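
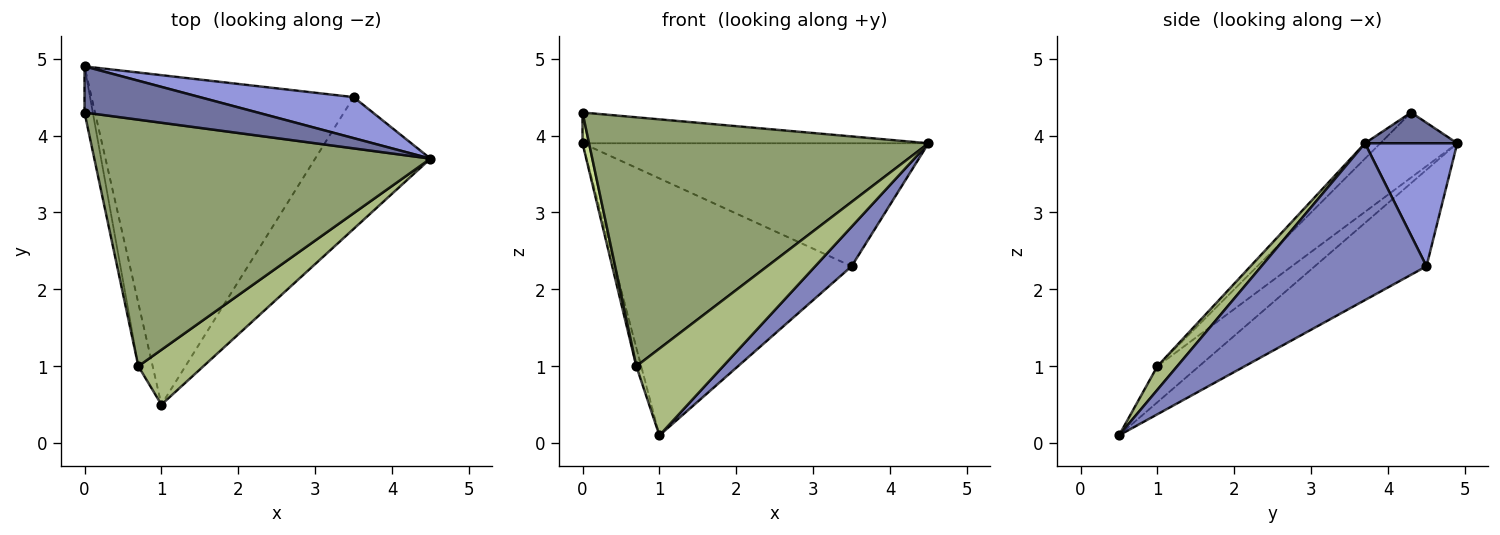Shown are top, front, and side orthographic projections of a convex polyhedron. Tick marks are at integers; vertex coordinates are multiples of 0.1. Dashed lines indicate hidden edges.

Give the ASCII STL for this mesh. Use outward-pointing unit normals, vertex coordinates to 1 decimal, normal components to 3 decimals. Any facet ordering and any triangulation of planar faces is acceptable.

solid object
 facet normal 0.146 0.549 0.823
  outer loop
   vertex 0.0 4.9 3.9
   vertex 0.0 4.3 4.3
   vertex 4.5 3.7 3.9
  endloop
 endfacet
 facet normal 0.793 -0.175 -0.583
  outer loop
   vertex 3.5 4.5 2.3
   vertex 4.5 3.7 3.9
   vertex 1.0 0.5 0.1
  endloop
 endfacet
 facet normal 0.245 0.920 0.307
  outer loop
   vertex 3.5 4.5 2.3
   vertex 0.0 4.9 3.9
   vertex 4.5 3.7 3.9
  endloop
 endfacet
 facet normal -0.279 0.591 -0.757
  outer loop
   vertex 3.5 4.5 2.3
   vertex 1.0 0.5 0.1
   vertex 0.0 4.9 3.9
  endloop
 endfacet
 facet normal -0.032 -0.710 0.703
  outer loop
   vertex 0.7 1.0 1.0
   vertex 4.5 3.7 3.9
   vertex 0.0 4.3 4.3
  endloop
 endfacet
 facet normal 0.190 -0.830 0.524
  outer loop
   vertex 0.7 1.0 1.0
   vertex 1.0 0.5 0.1
   vertex 4.5 3.7 3.9
  endloop
 endfacet
 facet normal -0.989 -0.084 -0.126
  outer loop
   vertex 0.7 1.0 1.0
   vertex 0.0 4.3 4.3
   vertex 0.0 4.9 3.9
  endloop
 endfacet
 facet normal -0.924 0.108 -0.368
  outer loop
   vertex 0.7 1.0 1.0
   vertex 0.0 4.9 3.9
   vertex 1.0 0.5 0.1
  endloop
 endfacet
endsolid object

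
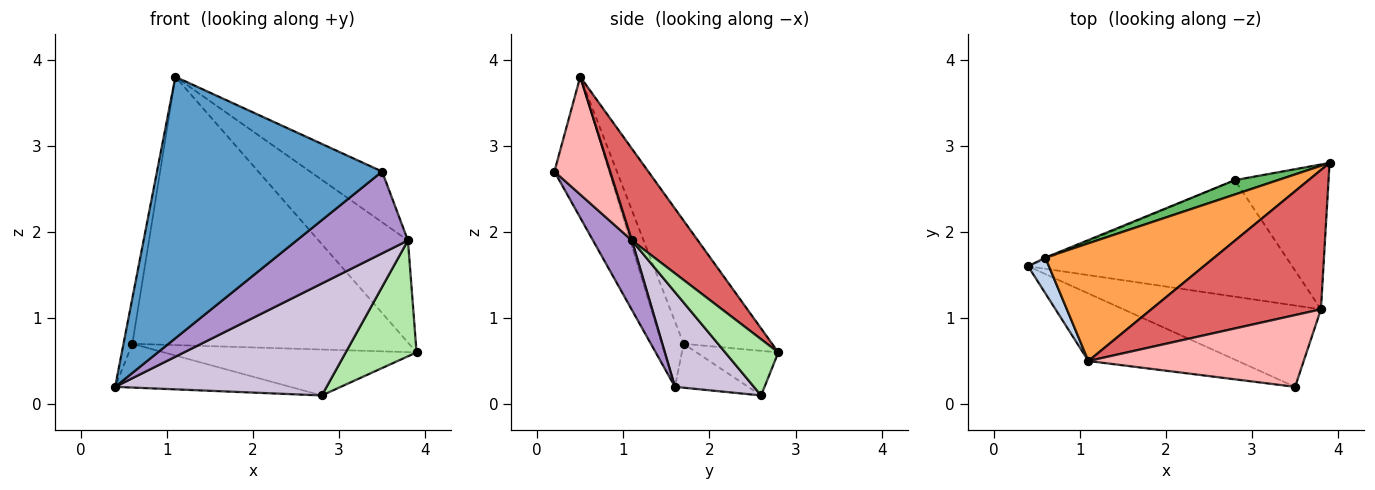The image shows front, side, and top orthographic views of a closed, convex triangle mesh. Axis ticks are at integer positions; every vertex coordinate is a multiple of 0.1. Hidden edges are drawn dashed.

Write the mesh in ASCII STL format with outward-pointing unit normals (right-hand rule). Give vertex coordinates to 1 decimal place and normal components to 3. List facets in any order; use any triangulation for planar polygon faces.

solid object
 facet normal -0.229 -0.942 -0.243
  outer loop
   vertex 1.1 0.5 3.8
   vertex 0.4 1.6 0.2
   vertex 3.5 0.2 2.7
  endloop
 endfacet
 facet normal -0.888 0.361 0.283
  outer loop
   vertex 0.6 1.7 0.7
   vertex 0.4 1.6 0.2
   vertex 1.1 0.5 3.8
  endloop
 endfacet
 facet normal -0.281 0.879 0.386
  outer loop
   vertex 0.6 1.7 0.7
   vertex 1.1 0.5 3.8
   vertex 3.9 2.8 0.6
  endloop
 endfacet
 facet normal -0.386 0.922 -0.030
  outer loop
   vertex 2.8 2.6 0.1
   vertex 0.4 1.6 0.2
   vertex 0.6 1.7 0.7
  endloop
 endfacet
 facet normal -0.295 0.912 0.285
  outer loop
   vertex 2.8 2.6 0.1
   vertex 0.6 1.7 0.7
   vertex 3.9 2.8 0.6
  endloop
 endfacet
 facet normal 0.424 -0.566 -0.707
  outer loop
   vertex 3.8 1.1 1.9
   vertex 2.8 2.6 0.1
   vertex 3.9 2.8 0.6
  endloop
 endfacet
 facet normal 0.400 0.542 0.739
  outer loop
   vertex 3.8 1.1 1.9
   vertex 3.9 2.8 0.6
   vertex 1.1 0.5 3.8
  endloop
 endfacet
 facet normal 0.408 0.527 0.746
  outer loop
   vertex 3.8 1.1 1.9
   vertex 1.1 0.5 3.8
   vertex 3.5 0.2 2.7
  endloop
 endfacet
 facet normal 0.241 -0.688 -0.684
  outer loop
   vertex 3.8 1.1 1.9
   vertex 3.5 0.2 2.7
   vertex 0.4 1.6 0.2
  endloop
 endfacet
 facet normal 0.250 -0.671 -0.698
  outer loop
   vertex 3.8 1.1 1.9
   vertex 0.4 1.6 0.2
   vertex 2.8 2.6 0.1
  endloop
 endfacet
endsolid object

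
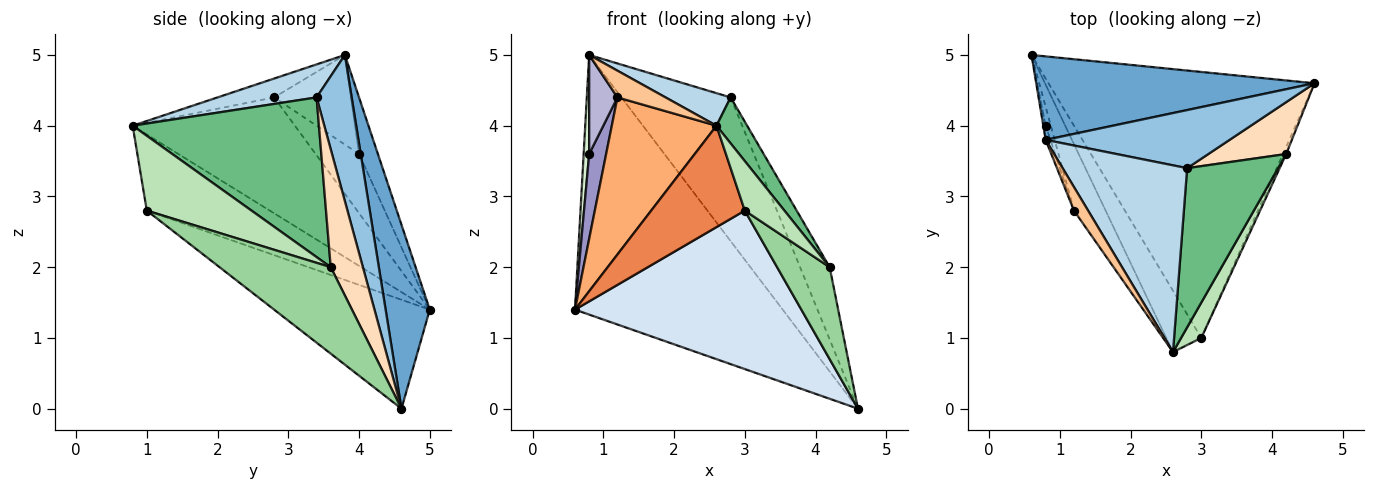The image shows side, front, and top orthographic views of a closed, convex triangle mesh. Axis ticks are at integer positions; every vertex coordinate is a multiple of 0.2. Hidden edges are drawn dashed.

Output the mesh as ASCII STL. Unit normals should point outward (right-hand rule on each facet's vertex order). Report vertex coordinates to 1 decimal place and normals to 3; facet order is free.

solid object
 facet normal 0.198 0.933 0.300
  outer loop
   vertex 0.8 3.8 5.0
   vertex 4.6 4.6 0.0
   vertex 0.6 5.0 1.4
  endloop
 endfacet
 facet normal 0.285 0.889 0.359
  outer loop
   vertex 2.8 3.4 4.4
   vertex 4.6 4.6 0.0
   vertex 0.8 3.8 5.0
  endloop
 endfacet
 facet normal 0.253 -0.166 0.953
  outer loop
   vertex 2.8 3.4 4.4
   vertex 0.8 3.8 5.0
   vertex 2.6 0.8 4.0
  endloop
 endfacet
 facet normal -0.332 -0.483 -0.810
  outer loop
   vertex 3.0 1.0 2.8
   vertex 0.6 5.0 1.4
   vertex 4.6 4.6 0.0
  endloop
 endfacet
 facet normal -0.747 -0.569 -0.344
  outer loop
   vertex 3.0 1.0 2.8
   vertex 2.6 0.8 4.0
   vertex 0.6 5.0 1.4
  endloop
 endfacet
 facet normal -0.819 -0.528 -0.224
  outer loop
   vertex 1.2 2.8 4.4
   vertex 0.6 5.0 1.4
   vertex 2.6 0.8 4.0
  endloop
 endfacet
 facet normal -0.662 -0.562 0.496
  outer loop
   vertex 1.2 2.8 4.4
   vertex 2.6 0.8 4.0
   vertex 0.8 3.8 5.0
  endloop
 endfacet
 facet normal 0.662 0.609 0.437
  outer loop
   vertex 4.2 3.6 2.0
   vertex 4.6 4.6 0.0
   vertex 2.8 3.4 4.4
  endloop
 endfacet
 facet normal 0.860 -0.142 0.490
  outer loop
   vertex 4.2 3.6 2.0
   vertex 2.8 3.4 4.4
   vertex 2.6 0.8 4.0
  endloop
 endfacet
 facet normal 0.904 -0.427 -0.033
  outer loop
   vertex 4.2 3.6 2.0
   vertex 3.0 1.0 2.8
   vertex 4.6 4.6 0.0
  endloop
 endfacet
 facet normal 0.907 -0.343 0.245
  outer loop
   vertex 4.2 3.6 2.0
   vertex 2.6 0.8 4.0
   vertex 3.0 1.0 2.8
  endloop
 endfacet
 facet normal -0.959 -0.280 -0.040
  outer loop
   vertex 0.8 4.0 3.6
   vertex 0.8 3.8 5.0
   vertex 0.6 5.0 1.4
  endloop
 endfacet
 facet normal -0.928 -0.363 -0.081
  outer loop
   vertex 0.8 4.0 3.6
   vertex 0.6 5.0 1.4
   vertex 1.2 2.8 4.4
  endloop
 endfacet
 facet normal -0.937 -0.345 -0.049
  outer loop
   vertex 0.8 4.0 3.6
   vertex 1.2 2.8 4.4
   vertex 0.8 3.8 5.0
  endloop
 endfacet
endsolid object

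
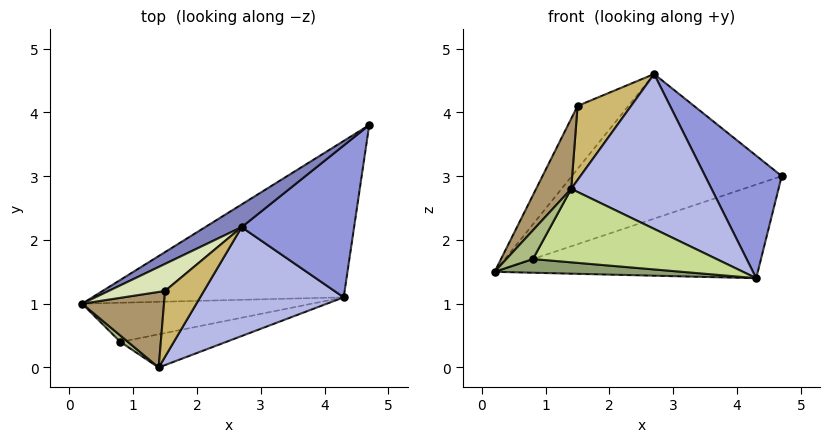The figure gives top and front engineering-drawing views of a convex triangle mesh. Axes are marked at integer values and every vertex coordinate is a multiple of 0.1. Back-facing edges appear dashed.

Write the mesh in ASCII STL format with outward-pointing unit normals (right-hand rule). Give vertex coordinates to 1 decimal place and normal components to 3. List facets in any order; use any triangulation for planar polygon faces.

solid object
 facet normal -0.033 0.513 -0.858
  outer loop
   vertex 4.3 1.1 1.4
   vertex 0.2 1.0 1.5
   vertex 4.7 3.8 3.0
  endloop
 endfacet
 facet normal -0.555 0.822 0.129
  outer loop
   vertex 2.7 2.2 4.6
   vertex 4.7 3.8 3.0
   vertex 0.2 1.0 1.5
  endloop
 endfacet
 facet normal 0.747 -0.417 0.517
  outer loop
   vertex 2.7 2.2 4.6
   vertex 4.3 1.1 1.4
   vertex 4.7 3.8 3.0
  endloop
 endfacet
 facet normal 0.507 -0.705 0.496
  outer loop
   vertex 1.4 0.0 2.8
   vertex 4.3 1.1 1.4
   vertex 2.7 2.2 4.6
  endloop
 endfacet
 facet normal -0.015 -0.330 -0.944
  outer loop
   vertex 0.8 0.4 1.7
   vertex 0.2 1.0 1.5
   vertex 4.3 1.1 1.4
  endloop
 endfacet
 facet normal -0.724 -0.674 0.150
  outer loop
   vertex 0.8 0.4 1.7
   vertex 1.4 0.0 2.8
   vertex 0.2 1.0 1.5
  endloop
 endfacet
 facet normal 0.145 -0.902 -0.407
  outer loop
   vertex 0.8 0.4 1.7
   vertex 4.3 1.1 1.4
   vertex 1.4 0.0 2.8
  endloop
 endfacet
 facet normal -0.681 0.673 0.289
  outer loop
   vertex 1.5 1.2 4.1
   vertex 2.7 2.2 4.6
   vertex 0.2 1.0 1.5
  endloop
 endfacet
 facet normal -0.806 -0.403 0.434
  outer loop
   vertex 1.5 1.2 4.1
   vertex 0.2 1.0 1.5
   vertex 1.4 0.0 2.8
  endloop
 endfacet
 facet normal 0.328 -0.707 0.627
  outer loop
   vertex 1.5 1.2 4.1
   vertex 1.4 0.0 2.8
   vertex 2.7 2.2 4.6
  endloop
 endfacet
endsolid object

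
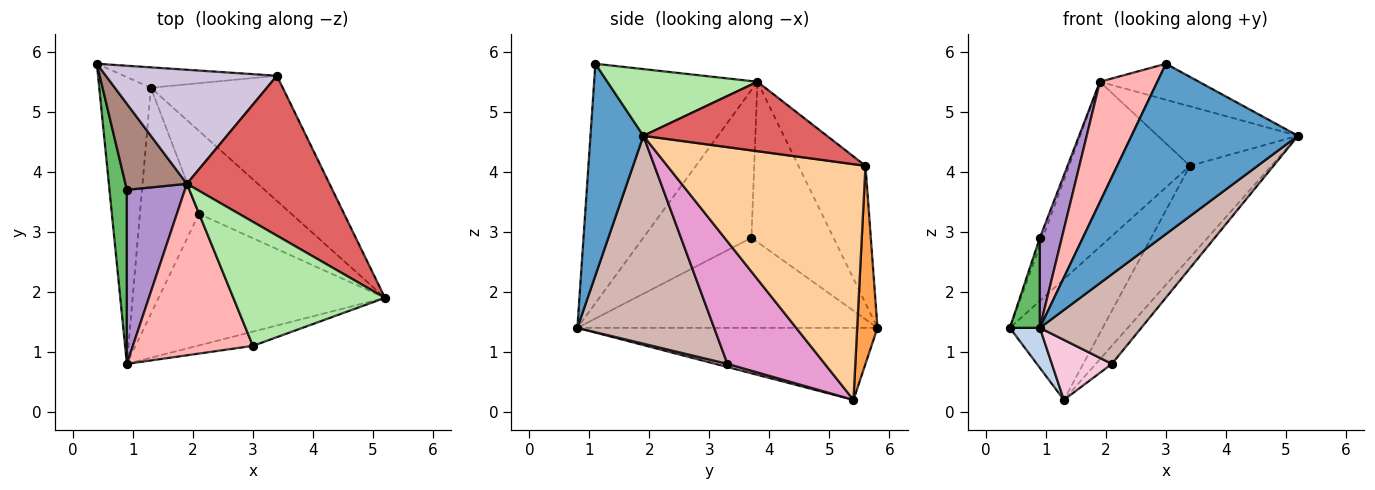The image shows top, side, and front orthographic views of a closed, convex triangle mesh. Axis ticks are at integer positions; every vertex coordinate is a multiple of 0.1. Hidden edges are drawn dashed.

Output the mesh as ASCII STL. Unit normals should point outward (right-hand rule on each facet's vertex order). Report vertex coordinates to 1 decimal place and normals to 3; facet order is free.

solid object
 facet normal 0.302 -0.950 -0.079
  outer loop
   vertex 3.0 1.1 5.8
   vertex 0.9 0.8 1.4
   vertex 5.2 1.9 4.6
  endloop
 endfacet
 facet normal -0.810 -0.081 -0.581
  outer loop
   vertex 1.3 5.4 0.2
   vertex 0.9 0.8 1.4
   vertex 0.4 5.8 1.4
  endloop
 endfacet
 facet normal 0.211 0.964 -0.163
  outer loop
   vertex 1.3 5.4 0.2
   vertex 0.4 5.8 1.4
   vertex 3.4 5.6 4.1
  endloop
 endfacet
 facet normal 0.821 0.338 -0.460
  outer loop
   vertex 1.3 5.4 0.2
   vertex 3.4 5.6 4.1
   vertex 5.2 1.9 4.6
  endloop
 endfacet
 facet normal -0.977 -0.098 0.189
  outer loop
   vertex 0.9 3.7 2.9
   vertex 0.4 5.8 1.4
   vertex 0.9 0.8 1.4
  endloop
 endfacet
 facet normal 0.389 0.257 0.885
  outer loop
   vertex 1.9 3.8 5.5
   vertex 3.0 1.1 5.8
   vertex 5.2 1.9 4.6
  endloop
 endfacet
 facet normal 0.415 0.317 0.853
  outer loop
   vertex 1.9 3.8 5.5
   vertex 5.2 1.9 4.6
   vertex 3.4 5.6 4.1
  endloop
 endfacet
 facet normal -0.853 -0.300 0.427
  outer loop
   vertex 1.9 3.8 5.5
   vertex 0.9 0.8 1.4
   vertex 3.0 1.1 5.8
  endloop
 endfacet
 facet normal -0.915 -0.186 0.359
  outer loop
   vertex 1.9 3.8 5.5
   vertex 0.9 3.7 2.9
   vertex 0.9 0.8 1.4
  endloop
 endfacet
 facet normal -0.415 0.748 0.517
  outer loop
   vertex 1.9 3.8 5.5
   vertex 3.4 5.6 4.1
   vertex 0.4 5.8 1.4
  endloop
 endfacet
 facet normal -0.933 0.033 0.358
  outer loop
   vertex 1.9 3.8 5.5
   vertex 0.4 5.8 1.4
   vertex 0.9 3.7 2.9
  endloop
 endfacet
 facet normal 0.605 -0.448 -0.658
  outer loop
   vertex 2.1 3.3 0.8
   vertex 5.2 1.9 4.6
   vertex 0.9 0.8 1.4
  endloop
 endfacet
 facet normal 0.791 0.131 -0.597
  outer loop
   vertex 2.1 3.3 0.8
   vertex 1.3 5.4 0.2
   vertex 5.2 1.9 4.6
  endloop
 endfacet
 facet normal 0.051 -0.256 -0.965
  outer loop
   vertex 2.1 3.3 0.8
   vertex 0.9 0.8 1.4
   vertex 1.3 5.4 0.2
  endloop
 endfacet
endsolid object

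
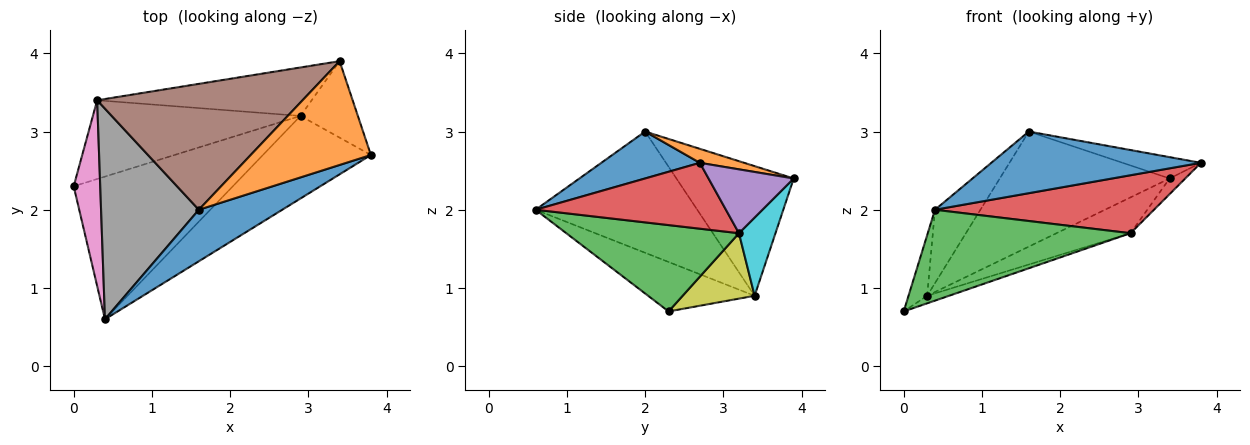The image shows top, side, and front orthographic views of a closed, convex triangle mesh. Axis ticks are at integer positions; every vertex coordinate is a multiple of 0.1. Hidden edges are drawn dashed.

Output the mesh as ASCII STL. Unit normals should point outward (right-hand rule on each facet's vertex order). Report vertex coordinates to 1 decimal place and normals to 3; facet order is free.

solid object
 facet normal 0.339 -0.722 0.603
  outer loop
   vertex 1.6 2.0 3.0
   vertex 0.4 0.6 2.0
   vertex 3.8 2.7 2.6
  endloop
 endfacet
 facet normal 0.113 0.200 0.973
  outer loop
   vertex 3.4 3.9 2.4
   vertex 1.6 2.0 3.0
   vertex 3.8 2.7 2.6
  endloop
 endfacet
 facet normal 0.416 -0.489 -0.767
  outer loop
   vertex 2.9 3.2 1.7
   vertex 0.4 0.6 2.0
   vertex 0.0 2.3 0.7
  endloop
 endfacet
 facet normal 0.447 -0.514 -0.732
  outer loop
   vertex 2.9 3.2 1.7
   vertex 3.8 2.7 2.6
   vertex 0.4 0.6 2.0
  endloop
 endfacet
 facet normal 0.737 0.135 -0.662
  outer loop
   vertex 2.9 3.2 1.7
   vertex 3.4 3.9 2.4
   vertex 3.8 2.7 2.6
  endloop
 endfacet
 facet normal -0.422 0.611 0.669
  outer loop
   vertex 0.3 3.4 0.9
   vertex 1.6 2.0 3.0
   vertex 3.4 3.9 2.4
  endloop
 endfacet
 facet normal -0.871 0.153 0.467
  outer loop
   vertex 0.3 3.4 0.9
   vertex 0.0 2.3 0.7
   vertex 0.4 0.6 2.0
  endloop
 endfacet
 facet normal -0.760 0.214 0.613
  outer loop
   vertex 0.3 3.4 0.9
   vertex 0.4 0.6 2.0
   vertex 1.6 2.0 3.0
  endloop
 endfacet
 facet normal 0.299 0.091 -0.950
  outer loop
   vertex 0.3 3.4 0.9
   vertex 2.9 3.2 1.7
   vertex 0.0 2.3 0.7
  endloop
 endfacet
 facet normal 0.281 0.571 -0.772
  outer loop
   vertex 0.3 3.4 0.9
   vertex 3.4 3.9 2.4
   vertex 2.9 3.2 1.7
  endloop
 endfacet
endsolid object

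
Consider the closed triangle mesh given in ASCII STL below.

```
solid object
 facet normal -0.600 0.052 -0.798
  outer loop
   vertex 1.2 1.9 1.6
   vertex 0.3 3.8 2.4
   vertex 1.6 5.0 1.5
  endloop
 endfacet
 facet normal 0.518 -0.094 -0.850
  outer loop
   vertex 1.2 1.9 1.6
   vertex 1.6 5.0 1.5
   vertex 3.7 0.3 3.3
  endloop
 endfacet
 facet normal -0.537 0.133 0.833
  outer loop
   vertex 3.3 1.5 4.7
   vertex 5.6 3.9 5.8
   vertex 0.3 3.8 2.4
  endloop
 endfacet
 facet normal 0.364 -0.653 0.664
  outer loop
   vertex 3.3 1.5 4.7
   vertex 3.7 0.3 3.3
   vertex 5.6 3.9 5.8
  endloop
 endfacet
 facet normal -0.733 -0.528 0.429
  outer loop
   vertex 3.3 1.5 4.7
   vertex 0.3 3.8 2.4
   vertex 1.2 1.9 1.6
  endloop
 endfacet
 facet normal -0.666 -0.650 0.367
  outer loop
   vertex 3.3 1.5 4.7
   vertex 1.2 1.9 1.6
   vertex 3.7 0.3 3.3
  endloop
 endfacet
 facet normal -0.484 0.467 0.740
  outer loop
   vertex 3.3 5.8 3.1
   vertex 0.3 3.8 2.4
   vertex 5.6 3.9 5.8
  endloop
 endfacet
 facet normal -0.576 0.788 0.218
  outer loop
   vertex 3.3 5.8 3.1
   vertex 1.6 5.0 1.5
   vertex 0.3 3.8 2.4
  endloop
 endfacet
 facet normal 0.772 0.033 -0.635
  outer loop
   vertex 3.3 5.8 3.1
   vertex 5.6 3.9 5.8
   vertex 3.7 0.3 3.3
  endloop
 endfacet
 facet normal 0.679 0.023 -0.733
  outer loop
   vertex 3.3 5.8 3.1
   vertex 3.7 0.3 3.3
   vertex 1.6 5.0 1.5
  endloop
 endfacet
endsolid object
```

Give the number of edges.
15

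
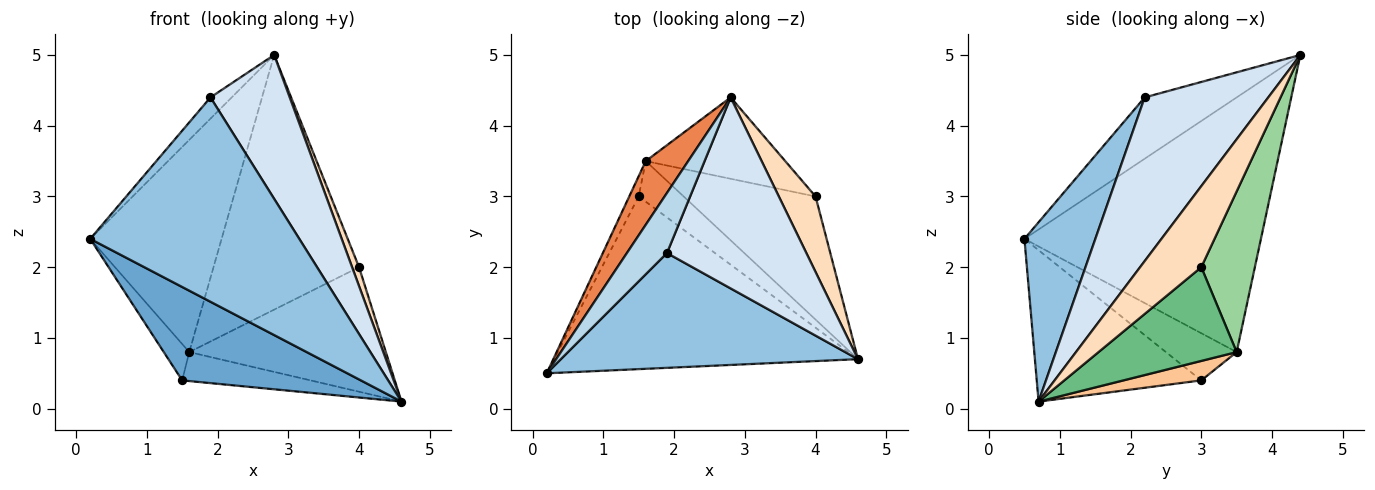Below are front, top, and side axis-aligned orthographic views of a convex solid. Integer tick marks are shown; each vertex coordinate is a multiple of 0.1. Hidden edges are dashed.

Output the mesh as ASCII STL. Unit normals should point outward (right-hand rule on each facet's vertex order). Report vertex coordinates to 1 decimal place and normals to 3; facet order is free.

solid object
 facet normal -0.401 -0.436 -0.806
  outer loop
   vertex 1.5 3.0 0.4
   vertex 4.6 0.7 0.1
   vertex 0.2 0.5 2.4
  endloop
 endfacet
 facet normal 0.284 -0.836 0.470
  outer loop
   vertex 1.9 2.2 4.4
   vertex 0.2 0.5 2.4
   vertex 4.6 0.7 0.1
  endloop
 endfacet
 facet normal -0.822 0.190 0.537
  outer loop
   vertex 1.9 2.2 4.4
   vertex 2.8 4.4 5.0
   vertex 0.2 0.5 2.4
  endloop
 endfacet
 facet normal 0.684 -0.439 0.583
  outer loop
   vertex 1.9 2.2 4.4
   vertex 4.6 0.7 0.1
   vertex 2.8 4.4 5.0
  endloop
 endfacet
 facet normal -0.865 0.481 0.144
  outer loop
   vertex 1.6 3.5 0.8
   vertex 0.2 0.5 2.4
   vertex 2.8 4.4 5.0
  endloop
 endfacet
 facet normal -0.925 0.333 -0.185
  outer loop
   vertex 1.6 3.5 0.8
   vertex 1.5 3.0 0.4
   vertex 0.2 0.5 2.4
  endloop
 endfacet
 facet normal 0.332 0.548 -0.768
  outer loop
   vertex 1.6 3.5 0.8
   vertex 4.6 0.7 0.1
   vertex 1.5 3.0 0.4
  endloop
 endfacet
 facet normal 0.906 -0.103 0.410
  outer loop
   vertex 4.0 3.0 2.0
   vertex 2.8 4.4 5.0
   vertex 4.6 0.7 0.1
  endloop
 endfacet
 facet normal 0.447 0.636 -0.629
  outer loop
   vertex 4.0 3.0 2.0
   vertex 4.6 0.7 0.1
   vertex 1.6 3.5 0.8
  endloop
 endfacet
 facet normal 0.331 0.899 -0.287
  outer loop
   vertex 4.0 3.0 2.0
   vertex 1.6 3.5 0.8
   vertex 2.8 4.4 5.0
  endloop
 endfacet
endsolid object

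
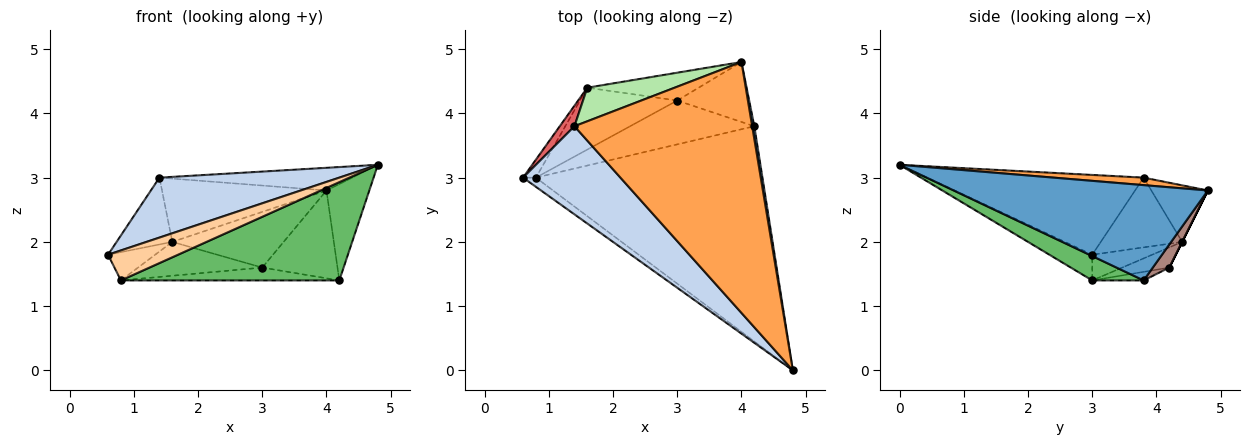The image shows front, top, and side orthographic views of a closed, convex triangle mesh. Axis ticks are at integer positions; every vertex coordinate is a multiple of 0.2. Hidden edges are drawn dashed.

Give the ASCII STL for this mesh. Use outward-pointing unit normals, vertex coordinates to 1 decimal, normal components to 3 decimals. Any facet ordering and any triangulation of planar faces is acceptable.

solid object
 facet normal 0.986 0.166 0.022
  outer loop
   vertex 4.2 3.8 1.4
   vertex 4.0 4.8 2.8
   vertex 4.8 0.0 3.2
  endloop
 endfacet
 facet normal -0.561 -0.466 0.684
  outer loop
   vertex 1.4 3.8 3.0
   vertex 0.6 3.0 1.8
   vertex 4.8 0.0 3.2
  endloop
 endfacet
 facet normal 0.042 0.090 0.995
  outer loop
   vertex 1.4 3.8 3.0
   vertex 4.8 0.0 3.2
   vertex 4.0 4.8 2.8
  endloop
 endfacet
 facet normal -0.505 -0.825 -0.253
  outer loop
   vertex 0.8 3.0 1.4
   vertex 4.8 0.0 3.2
   vertex 0.6 3.0 1.8
  endloop
 endfacet
 facet normal 0.097 -0.413 -0.905
  outer loop
   vertex 0.8 3.0 1.4
   vertex 4.2 3.8 1.4
   vertex 4.8 0.0 3.2
  endloop
 endfacet
 facet normal -0.290 0.845 0.449
  outer loop
   vertex 1.6 4.4 2.0
   vertex 1.4 3.8 3.0
   vertex 4.0 4.8 2.8
  endloop
 endfacet
 facet normal -0.813 0.556 0.171
  outer loop
   vertex 1.6 4.4 2.0
   vertex 0.6 3.0 1.8
   vertex 1.4 3.8 3.0
  endloop
 endfacet
 facet normal -0.732 0.575 -0.366
  outer loop
   vertex 1.6 4.4 2.0
   vertex 0.8 3.0 1.4
   vertex 0.6 3.0 1.8
  endloop
 endfacet
 facet normal -0.066 0.281 -0.958
  outer loop
   vertex 3.0 4.2 1.6
   vertex 4.2 3.8 1.4
   vertex 0.8 3.0 1.4
  endloop
 endfacet
 facet normal -0.179 0.472 -0.863
  outer loop
   vertex 3.0 4.2 1.6
   vertex 0.8 3.0 1.4
   vertex 1.6 4.4 2.0
  endloop
 endfacet
 facet normal 0.178 0.813 -0.555
  outer loop
   vertex 3.0 4.2 1.6
   vertex 4.0 4.8 2.8
   vertex 4.2 3.8 1.4
  endloop
 endfacet
 facet normal 0.000 0.894 -0.447
  outer loop
   vertex 3.0 4.2 1.6
   vertex 1.6 4.4 2.0
   vertex 4.0 4.8 2.8
  endloop
 endfacet
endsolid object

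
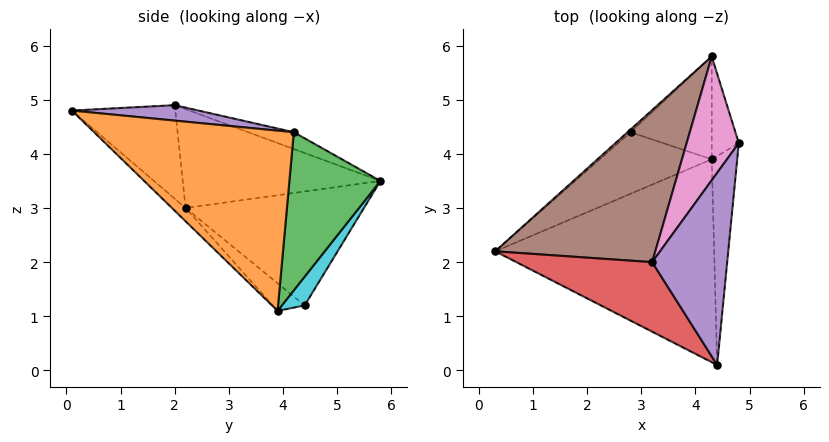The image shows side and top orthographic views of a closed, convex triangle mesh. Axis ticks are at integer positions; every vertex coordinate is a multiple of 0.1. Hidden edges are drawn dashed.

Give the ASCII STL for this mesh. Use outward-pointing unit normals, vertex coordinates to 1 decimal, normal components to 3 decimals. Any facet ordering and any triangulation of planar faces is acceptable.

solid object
 facet normal -0.043 -0.698 -0.715
  outer loop
   vertex 4.3 3.9 1.1
   vertex 4.4 0.1 4.8
   vertex 0.3 2.2 3.0
  endloop
 endfacet
 facet normal 0.984 -0.110 -0.139
  outer loop
   vertex 4.3 3.9 1.1
   vertex 4.8 4.2 4.4
   vertex 4.4 0.1 4.8
  endloop
 endfacet
 facet normal 0.964 0.208 -0.165
  outer loop
   vertex 4.3 5.8 3.5
   vertex 4.8 4.2 4.4
   vertex 4.3 3.9 1.1
  endloop
 endfacet
 facet normal -0.526 -0.373 0.764
  outer loop
   vertex 3.2 2.0 4.9
   vertex 0.3 2.2 3.0
   vertex 4.4 0.1 4.8
  endloop
 endfacet
 facet normal 0.201 0.076 0.977
  outer loop
   vertex 3.2 2.0 4.9
   vertex 4.4 0.1 4.8
   vertex 4.8 4.2 4.4
  endloop
 endfacet
 facet normal -0.476 0.422 0.771
  outer loop
   vertex 3.2 2.0 4.9
   vertex 4.3 5.8 3.5
   vertex 0.3 2.2 3.0
  endloop
 endfacet
 facet normal -0.281 0.402 0.871
  outer loop
   vertex 3.2 2.0 4.9
   vertex 4.8 4.2 4.4
   vertex 4.3 5.8 3.5
  endloop
 endfacet
 facet normal -0.212 -0.463 -0.860
  outer loop
   vertex 2.8 4.4 1.2
   vertex 4.3 3.9 1.1
   vertex 0.3 2.2 3.0
  endloop
 endfacet
 facet normal -0.668 0.744 -0.018
  outer loop
   vertex 2.8 4.4 1.2
   vertex 0.3 2.2 3.0
   vertex 4.3 5.8 3.5
  endloop
 endfacet
 facet normal 0.215 0.766 -0.606
  outer loop
   vertex 2.8 4.4 1.2
   vertex 4.3 5.8 3.5
   vertex 4.3 3.9 1.1
  endloop
 endfacet
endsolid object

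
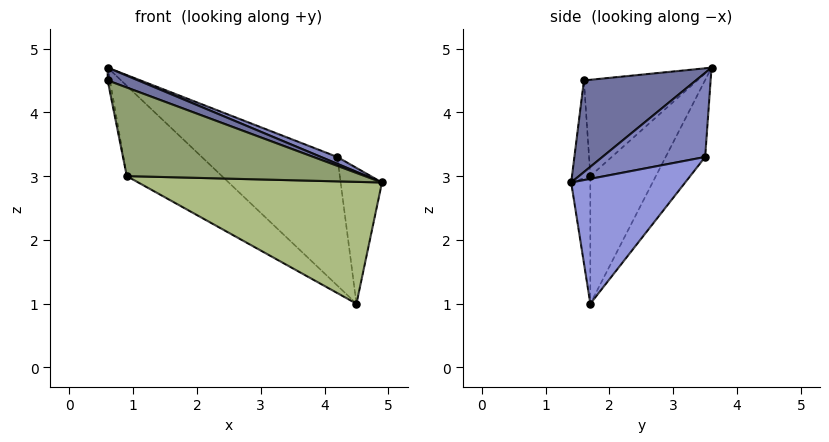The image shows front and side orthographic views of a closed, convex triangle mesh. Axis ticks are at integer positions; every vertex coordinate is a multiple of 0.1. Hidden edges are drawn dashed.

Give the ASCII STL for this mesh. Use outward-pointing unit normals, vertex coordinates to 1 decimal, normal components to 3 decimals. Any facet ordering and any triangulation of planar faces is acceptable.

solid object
 facet normal 0.343 -0.093 0.935
  outer loop
   vertex 0.6 3.6 4.7
   vertex 0.6 1.6 4.5
   vertex 4.9 1.4 2.9
  endloop
 endfacet
 facet normal 0.360 -0.057 0.931
  outer loop
   vertex 4.2 3.5 3.3
   vertex 0.6 3.6 4.7
   vertex 4.9 1.4 2.9
  endloop
 endfacet
 facet normal 0.931 0.337 -0.143
  outer loop
   vertex 4.2 3.5 3.3
   vertex 4.9 1.4 2.9
   vertex 4.5 1.7 1.0
  endloop
 endfacet
 facet normal -0.220 0.754 -0.619
  outer loop
   vertex 4.2 3.5 3.3
   vertex 4.5 1.7 1.0
   vertex 0.6 3.6 4.7
  endloop
 endfacet
 facet normal -0.077 -0.994 -0.082
  outer loop
   vertex 0.9 1.7 3.0
   vertex 4.9 1.4 2.9
   vertex 0.6 1.6 4.5
  endloop
 endfacet
 facet normal -0.078 -0.987 -0.140
  outer loop
   vertex 0.9 1.7 3.0
   vertex 4.5 1.7 1.0
   vertex 4.9 1.4 2.9
  endloop
 endfacet
 facet normal -0.981 0.019 -0.195
  outer loop
   vertex 0.9 1.7 3.0
   vertex 0.6 1.6 4.5
   vertex 0.6 3.6 4.7
  endloop
 endfacet
 facet normal -0.397 0.576 -0.714
  outer loop
   vertex 0.9 1.7 3.0
   vertex 0.6 3.6 4.7
   vertex 4.5 1.7 1.0
  endloop
 endfacet
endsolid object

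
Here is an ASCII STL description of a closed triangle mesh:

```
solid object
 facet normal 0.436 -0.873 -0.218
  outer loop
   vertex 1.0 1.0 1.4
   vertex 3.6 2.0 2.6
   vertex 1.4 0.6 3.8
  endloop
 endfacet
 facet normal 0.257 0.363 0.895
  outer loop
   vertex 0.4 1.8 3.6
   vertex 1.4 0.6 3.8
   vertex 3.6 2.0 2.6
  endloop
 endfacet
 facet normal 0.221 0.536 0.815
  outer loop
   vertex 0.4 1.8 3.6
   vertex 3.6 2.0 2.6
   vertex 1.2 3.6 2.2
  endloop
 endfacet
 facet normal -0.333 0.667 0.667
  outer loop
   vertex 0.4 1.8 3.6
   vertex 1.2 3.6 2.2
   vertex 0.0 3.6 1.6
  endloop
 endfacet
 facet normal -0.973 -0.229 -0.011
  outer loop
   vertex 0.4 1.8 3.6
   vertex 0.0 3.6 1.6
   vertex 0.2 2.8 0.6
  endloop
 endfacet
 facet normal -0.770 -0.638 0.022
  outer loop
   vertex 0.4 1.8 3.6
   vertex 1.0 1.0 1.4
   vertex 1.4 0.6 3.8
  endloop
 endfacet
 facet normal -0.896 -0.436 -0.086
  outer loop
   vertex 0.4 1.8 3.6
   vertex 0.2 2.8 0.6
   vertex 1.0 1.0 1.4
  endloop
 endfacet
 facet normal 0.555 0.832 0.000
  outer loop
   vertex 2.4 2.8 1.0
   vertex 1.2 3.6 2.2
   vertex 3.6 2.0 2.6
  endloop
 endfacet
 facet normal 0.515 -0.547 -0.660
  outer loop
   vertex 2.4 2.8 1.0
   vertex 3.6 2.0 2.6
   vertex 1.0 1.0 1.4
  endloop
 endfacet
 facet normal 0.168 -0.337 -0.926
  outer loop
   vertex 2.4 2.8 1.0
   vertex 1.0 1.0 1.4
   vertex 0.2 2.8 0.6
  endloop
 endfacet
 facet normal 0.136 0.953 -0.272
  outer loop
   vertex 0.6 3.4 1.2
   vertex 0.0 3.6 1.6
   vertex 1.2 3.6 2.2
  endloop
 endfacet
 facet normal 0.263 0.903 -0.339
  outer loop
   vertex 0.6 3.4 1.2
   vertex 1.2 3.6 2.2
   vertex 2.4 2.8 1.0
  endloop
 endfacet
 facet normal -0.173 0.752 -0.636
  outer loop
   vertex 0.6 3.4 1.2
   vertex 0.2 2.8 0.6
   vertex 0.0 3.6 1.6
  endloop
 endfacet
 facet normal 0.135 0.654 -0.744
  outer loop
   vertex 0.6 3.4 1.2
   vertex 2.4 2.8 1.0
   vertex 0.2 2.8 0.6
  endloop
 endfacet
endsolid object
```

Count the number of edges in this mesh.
21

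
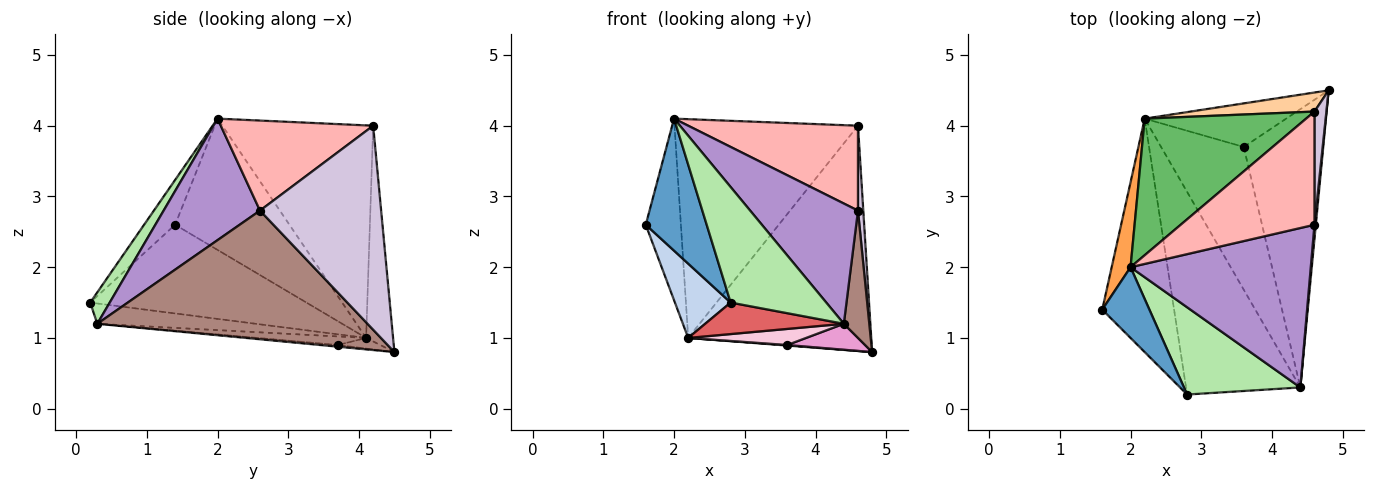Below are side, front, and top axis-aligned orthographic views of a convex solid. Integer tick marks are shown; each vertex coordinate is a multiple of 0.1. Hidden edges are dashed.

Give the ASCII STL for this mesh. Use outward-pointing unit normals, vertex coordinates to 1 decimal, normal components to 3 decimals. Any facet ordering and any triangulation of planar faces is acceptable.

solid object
 facet normal -0.409 -0.804 0.431
  outer loop
   vertex 2.0 2.0 4.1
   vertex 1.6 1.4 2.6
   vertex 2.8 0.2 1.5
  endloop
 endfacet
 facet normal -0.762 -0.196 -0.617
  outer loop
   vertex 2.2 4.1 1.0
   vertex 2.8 0.2 1.5
   vertex 1.6 1.4 2.6
  endloop
 endfacet
 facet normal -0.947 0.291 0.136
  outer loop
   vertex 2.2 4.1 1.0
   vertex 1.6 1.4 2.6
   vertex 2.0 2.0 4.1
  endloop
 endfacet
 facet normal -0.145 0.986 0.083
  outer loop
   vertex 2.2 4.1 1.0
   vertex 4.6 4.2 4.0
   vertex 4.8 4.5 0.8
  endloop
 endfacet
 facet normal -0.572 0.696 0.434
  outer loop
   vertex 2.2 4.1 1.0
   vertex 2.0 2.0 4.1
   vertex 4.6 4.2 4.0
  endloop
 endfacet
 facet normal 0.161 -0.788 0.595
  outer loop
   vertex 4.4 0.3 1.2
   vertex 2.0 2.0 4.1
   vertex 2.8 0.2 1.5
  endloop
 endfacet
 facet normal -0.173 -0.151 -0.973
  outer loop
   vertex 4.4 0.3 1.2
   vertex 2.8 0.2 1.5
   vertex 2.2 4.1 1.0
  endloop
 endfacet
 facet normal 0.474 -0.528 0.704
  outer loop
   vertex 4.6 2.6 2.8
   vertex 4.6 4.2 4.0
   vertex 2.0 2.0 4.1
  endloop
 endfacet
 facet normal 0.474 -0.530 0.703
  outer loop
   vertex 4.6 2.6 2.8
   vertex 2.0 2.0 4.1
   vertex 4.4 0.3 1.2
  endloop
 endfacet
 facet normal 0.997 -0.044 0.058
  outer loop
   vertex 4.6 2.6 2.8
   vertex 4.8 4.5 0.8
   vertex 4.6 4.2 4.0
  endloop
 endfacet
 facet normal 0.996 -0.094 0.010
  outer loop
   vertex 4.6 2.6 2.8
   vertex 4.4 0.3 1.2
   vertex 4.8 4.5 0.8
  endloop
 endfacet
 facet normal -0.075 -0.012 -0.997
  outer loop
   vertex 3.6 3.7 0.9
   vertex 2.2 4.1 1.0
   vertex 4.8 4.5 0.8
  endloop
 endfacet
 facet normal -0.021 -0.093 -0.995
  outer loop
   vertex 3.6 3.7 0.9
   vertex 4.8 4.5 0.8
   vertex 4.4 0.3 1.2
  endloop
 endfacet
 facet normal -0.102 -0.111 -0.988
  outer loop
   vertex 3.6 3.7 0.9
   vertex 4.4 0.3 1.2
   vertex 2.2 4.1 1.0
  endloop
 endfacet
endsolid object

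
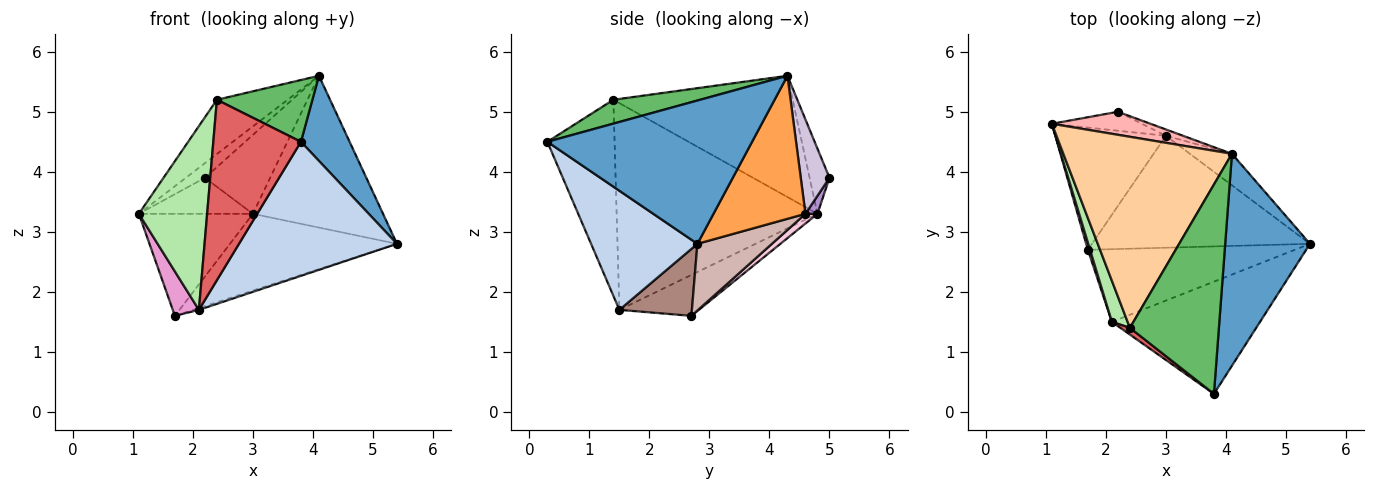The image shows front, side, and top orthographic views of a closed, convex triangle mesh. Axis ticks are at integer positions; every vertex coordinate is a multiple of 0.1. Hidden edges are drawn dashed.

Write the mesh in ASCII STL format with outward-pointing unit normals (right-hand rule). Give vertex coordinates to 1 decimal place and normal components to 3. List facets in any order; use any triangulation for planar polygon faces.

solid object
 facet normal 0.843 -0.200 0.499
  outer loop
   vertex 4.1 4.3 5.6
   vertex 3.8 0.3 4.5
   vertex 5.4 2.8 2.8
  endloop
 endfacet
 facet normal 0.459 -0.681 -0.570
  outer loop
   vertex 2.1 1.5 1.7
   vertex 5.4 2.8 2.8
   vertex 3.8 0.3 4.5
  endloop
 endfacet
 facet normal 0.569 0.805 -0.167
  outer loop
   vertex 3.0 4.6 3.3
   vertex 4.1 4.3 5.6
   vertex 5.4 2.8 2.8
  endloop
 endfacet
 facet normal -0.569 0.224 0.791
  outer loop
   vertex 2.4 1.4 5.2
   vertex 4.1 4.3 5.6
   vertex 1.1 4.8 3.3
  endloop
 endfacet
 facet normal 0.249 -0.274 0.929
  outer loop
   vertex 2.4 1.4 5.2
   vertex 3.8 0.3 4.5
   vertex 4.1 4.3 5.6
  endloop
 endfacet
 facet normal -0.944 -0.321 0.072
  outer loop
   vertex 2.4 1.4 5.2
   vertex 1.1 4.8 3.3
   vertex 2.1 1.5 1.7
  endloop
 endfacet
 facet normal -0.608 -0.793 0.029
  outer loop
   vertex 2.4 1.4 5.2
   vertex 2.1 1.5 1.7
   vertex 3.8 0.3 4.5
  endloop
 endfacet
 facet normal -0.487 0.468 0.737
  outer loop
   vertex 2.2 5.0 3.9
   vertex 1.1 4.8 3.3
   vertex 4.1 4.3 5.6
  endloop
 endfacet
 facet normal 0.093 0.881 -0.464
  outer loop
   vertex 2.2 5.0 3.9
   vertex 3.0 4.6 3.3
   vertex 1.1 4.8 3.3
  endloop
 endfacet
 facet normal 0.402 0.913 -0.073
  outer loop
   vertex 2.2 5.0 3.9
   vertex 4.1 4.3 5.6
   vertex 3.0 4.6 3.3
  endloop
 endfacet
 facet normal 0.308 0.023 -0.951
  outer loop
   vertex 1.7 2.7 1.6
   vertex 5.4 2.8 2.8
   vertex 2.1 1.5 1.7
  endloop
 endfacet
 facet normal 0.245 0.548 -0.800
  outer loop
   vertex 1.7 2.7 1.6
   vertex 3.0 4.6 3.3
   vertex 5.4 2.8 2.8
  endloop
 endfacet
 facet normal -0.949 -0.312 0.051
  outer loop
   vertex 1.7 2.7 1.6
   vertex 2.1 1.5 1.7
   vertex 1.1 4.8 3.3
  endloop
 endfacet
 facet normal 0.067 0.639 -0.766
  outer loop
   vertex 1.7 2.7 1.6
   vertex 1.1 4.8 3.3
   vertex 3.0 4.6 3.3
  endloop
 endfacet
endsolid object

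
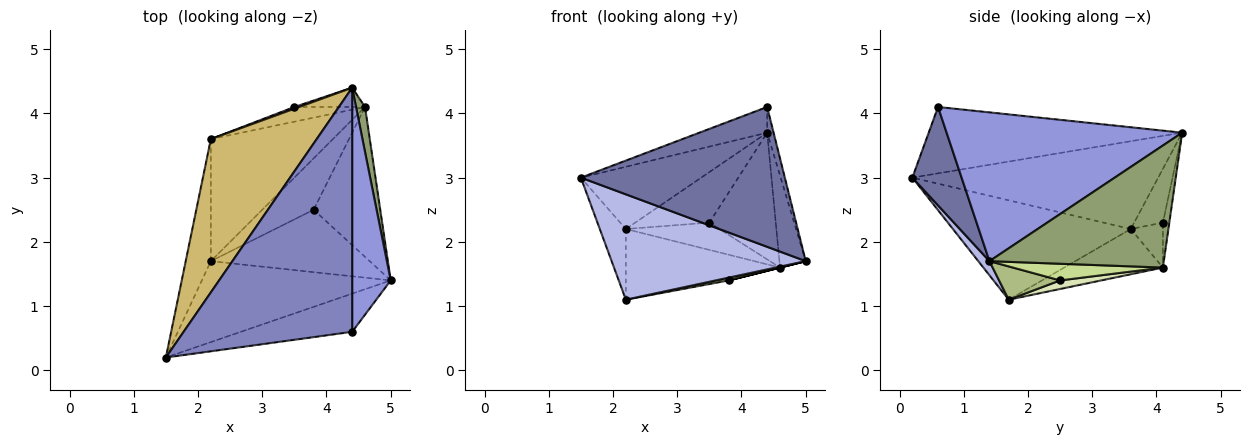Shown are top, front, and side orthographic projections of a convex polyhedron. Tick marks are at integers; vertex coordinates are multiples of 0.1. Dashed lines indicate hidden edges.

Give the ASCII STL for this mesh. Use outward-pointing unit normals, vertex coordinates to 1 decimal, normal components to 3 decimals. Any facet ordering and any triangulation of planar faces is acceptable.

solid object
 facet normal 0.227 -0.940 -0.256
  outer loop
   vertex 4.4 0.6 4.1
   vertex 1.5 0.2 3.0
   vertex 5.0 1.4 1.7
  endloop
 endfacet
 facet normal -0.365 0.097 0.926
  outer loop
   vertex 4.4 0.6 4.1
   vertex 4.4 4.4 3.7
   vertex 1.5 0.2 3.0
  endloop
 endfacet
 facet normal 0.968 0.026 0.251
  outer loop
   vertex 4.4 0.6 4.1
   vertex 5.0 1.4 1.7
   vertex 4.4 4.4 3.7
  endloop
 endfacet
 facet normal 0.046 -0.792 -0.609
  outer loop
   vertex 2.2 1.7 1.1
   vertex 5.0 1.4 1.7
   vertex 1.5 0.2 3.0
  endloop
 endfacet
 facet normal 0.986 0.149 0.073
  outer loop
   vertex 4.6 4.1 1.6
   vertex 4.4 4.4 3.7
   vertex 5.0 1.4 1.7
  endloop
 endfacet
 facet normal 0.205 -0.043 -0.978
  outer loop
   vertex 3.8 2.5 1.4
   vertex 5.0 1.4 1.7
   vertex 2.2 1.7 1.1
  endloop
 endfacet
 facet normal 0.243 0.000 -0.970
  outer loop
   vertex 3.8 2.5 1.4
   vertex 4.6 4.1 1.6
   vertex 5.0 1.4 1.7
  endloop
 endfacet
 facet normal 0.164 0.041 -0.986
  outer loop
   vertex 3.8 2.5 1.4
   vertex 2.2 1.7 1.1
   vertex 4.6 4.1 1.6
  endloop
 endfacet
 facet normal -0.305 0.477 -0.824
  outer loop
   vertex 2.2 3.6 2.2
   vertex 4.6 4.1 1.6
   vertex 2.2 1.7 1.1
  endloop
 endfacet
 facet normal -0.609 0.298 0.735
  outer loop
   vertex 2.2 3.6 2.2
   vertex 1.5 0.2 3.0
   vertex 4.4 4.4 3.7
  endloop
 endfacet
 facet normal -0.960 0.141 -0.243
  outer loop
   vertex 2.2 3.6 2.2
   vertex 2.2 1.7 1.1
   vertex 1.5 0.2 3.0
  endloop
 endfacet
 facet normal -0.095 0.984 -0.150
  outer loop
   vertex 3.5 4.1 2.3
   vertex 4.4 4.4 3.7
   vertex 4.6 4.1 1.6
  endloop
 endfacet
 facet normal -0.361 0.932 0.032
  outer loop
   vertex 3.5 4.1 2.3
   vertex 2.2 3.6 2.2
   vertex 4.4 4.4 3.7
  endloop
 endfacet
 facet normal -0.289 0.843 -0.454
  outer loop
   vertex 3.5 4.1 2.3
   vertex 4.6 4.1 1.6
   vertex 2.2 3.6 2.2
  endloop
 endfacet
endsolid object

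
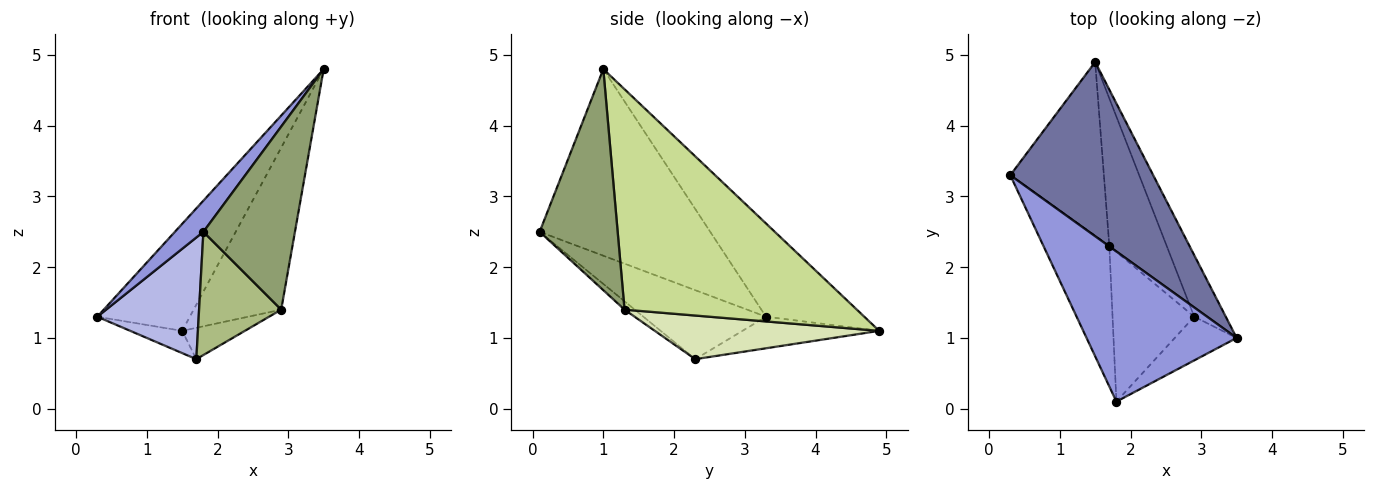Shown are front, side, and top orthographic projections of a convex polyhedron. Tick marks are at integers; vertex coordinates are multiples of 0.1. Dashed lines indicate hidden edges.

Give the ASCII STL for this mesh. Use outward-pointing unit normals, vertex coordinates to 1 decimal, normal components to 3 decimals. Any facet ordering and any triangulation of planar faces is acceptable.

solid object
 facet normal -0.486 0.457 0.745
  outer loop
   vertex 1.5 4.9 1.1
   vertex 0.3 3.3 1.3
   vertex 3.5 1.0 4.8
  endloop
 endfacet
 facet normal -0.317 0.120 -0.941
  outer loop
   vertex 1.7 2.3 0.7
   vertex 0.3 3.3 1.3
   vertex 1.5 4.9 1.1
  endloop
 endfacet
 facet normal -0.773 -0.129 0.622
  outer loop
   vertex 1.8 0.1 2.5
   vertex 3.5 1.0 4.8
   vertex 0.3 3.3 1.3
  endloop
 endfacet
 facet normal -0.621 -0.513 -0.593
  outer loop
   vertex 1.8 0.1 2.5
   vertex 0.3 3.3 1.3
   vertex 1.7 2.3 0.7
  endloop
 endfacet
 facet normal 0.638 -0.749 -0.179
  outer loop
   vertex 2.9 1.3 1.4
   vertex 3.5 1.0 4.8
   vertex 1.8 0.1 2.5
  endloop
 endfacet
 facet normal -0.079 -0.633 -0.770
  outer loop
   vertex 2.9 1.3 1.4
   vertex 1.8 0.1 2.5
   vertex 1.7 2.3 0.7
  endloop
 endfacet
 facet normal 0.927 0.350 -0.133
  outer loop
   vertex 2.9 1.3 1.4
   vertex 1.5 4.9 1.1
   vertex 3.5 1.0 4.8
  endloop
 endfacet
 facet normal 0.597 0.167 -0.785
  outer loop
   vertex 2.9 1.3 1.4
   vertex 1.7 2.3 0.7
   vertex 1.5 4.9 1.1
  endloop
 endfacet
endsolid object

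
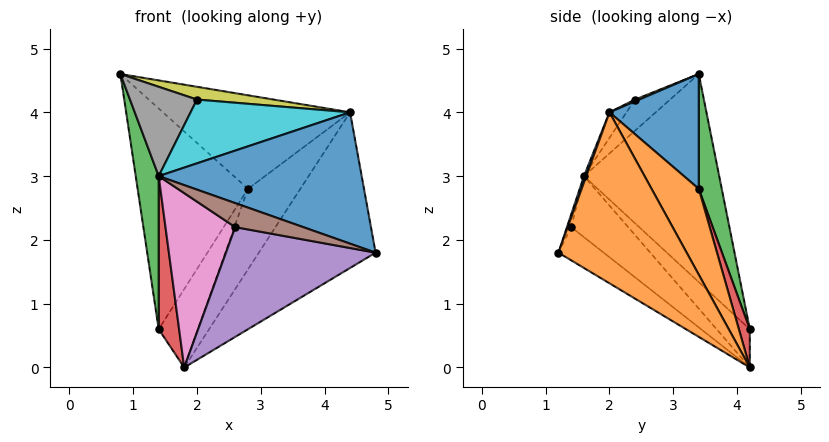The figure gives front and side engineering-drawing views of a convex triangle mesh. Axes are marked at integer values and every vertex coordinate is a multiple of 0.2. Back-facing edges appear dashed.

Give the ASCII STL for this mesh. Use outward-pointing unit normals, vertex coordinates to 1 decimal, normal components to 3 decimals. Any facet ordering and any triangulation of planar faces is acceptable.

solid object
 facet normal 0.011 -0.939 0.343
  outer loop
   vertex 4.4 2.0 4.0
   vertex 1.4 1.6 3.0
   vertex 4.8 1.2 1.8
  endloop
 endfacet
 facet normal 0.735 0.669 -0.110
  outer loop
   vertex 4.4 2.0 4.0
   vertex 4.8 1.2 1.8
   vertex 1.8 4.2 0.0
  endloop
 endfacet
 facet normal -0.970 -0.165 -0.178
  outer loop
   vertex 1.4 4.2 0.6
   vertex 1.4 1.6 3.0
   vertex 0.8 3.4 4.6
  endloop
 endfacet
 facet normal -0.741 -0.456 -0.494
  outer loop
   vertex 1.4 4.2 0.6
   vertex 1.8 4.2 0.0
   vertex 1.4 1.6 3.0
  endloop
 endfacet
 facet normal -0.193 -0.640 -0.744
  outer loop
   vertex 2.6 1.4 2.2
   vertex 1.8 4.2 0.0
   vertex 4.8 1.2 1.8
  endloop
 endfacet
 facet normal -0.062 -0.986 0.154
  outer loop
   vertex 2.6 1.4 2.2
   vertex 4.8 1.2 1.8
   vertex 1.4 1.6 3.0
  endloop
 endfacet
 facet normal -0.505 -0.618 -0.603
  outer loop
   vertex 2.6 1.4 2.2
   vertex 1.4 1.6 3.0
   vertex 1.8 4.2 0.0
  endloop
 endfacet
 facet normal -0.358 -0.684 0.635
  outer loop
   vertex 2.0 2.4 4.2
   vertex 0.8 3.4 4.6
   vertex 1.4 1.6 3.0
  endloop
 endfacet
 facet normal 0.020 -0.351 0.936
  outer loop
   vertex 2.0 2.4 4.2
   vertex 4.4 2.0 4.0
   vertex 0.8 3.4 4.6
  endloop
 endfacet
 facet normal -0.086 -0.809 0.582
  outer loop
   vertex 2.0 2.4 4.2
   vertex 1.4 1.6 3.0
   vertex 4.4 2.0 4.0
  endloop
 endfacet
 facet normal 0.389 0.814 0.432
  outer loop
   vertex 2.8 3.4 2.8
   vertex 0.8 3.4 4.6
   vertex 4.4 2.0 4.0
  endloop
 endfacet
 facet normal 0.670 0.742 -0.027
  outer loop
   vertex 2.8 3.4 2.8
   vertex 4.4 2.0 4.0
   vertex 1.8 4.2 0.0
  endloop
 endfacet
 facet normal 0.199 0.955 0.221
  outer loop
   vertex 2.8 3.4 2.8
   vertex 1.4 4.2 0.6
   vertex 0.8 3.4 4.6
  endloop
 endfacet
 facet normal 0.265 0.948 0.176
  outer loop
   vertex 2.8 3.4 2.8
   vertex 1.8 4.2 0.0
   vertex 1.4 4.2 0.6
  endloop
 endfacet
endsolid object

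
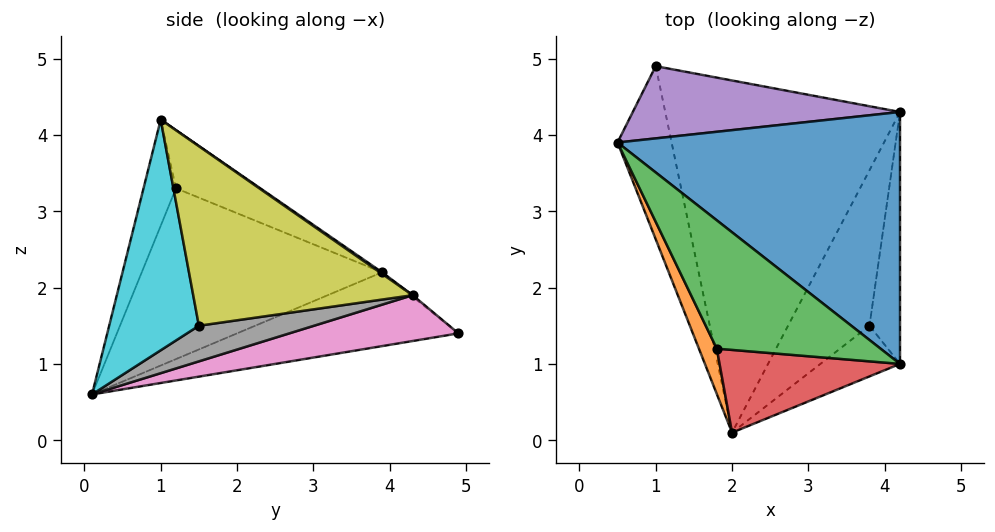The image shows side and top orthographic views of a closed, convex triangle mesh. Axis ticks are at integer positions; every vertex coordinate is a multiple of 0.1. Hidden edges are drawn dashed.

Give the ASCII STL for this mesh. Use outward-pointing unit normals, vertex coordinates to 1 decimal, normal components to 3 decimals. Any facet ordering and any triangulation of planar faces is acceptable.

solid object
 facet normal 0.005 0.572 0.820
  outer loop
   vertex 4.2 1.0 4.2
   vertex 4.2 4.3 1.9
   vertex 0.5 3.9 2.2
  endloop
 endfacet
 facet normal -0.912 -0.400 0.095
  outer loop
   vertex 1.8 1.2 3.3
   vertex 0.5 3.9 2.2
   vertex 2.0 0.1 0.6
  endloop
 endfacet
 facet normal -0.327 0.217 0.920
  outer loop
   vertex 1.8 1.2 3.3
   vertex 4.2 1.0 4.2
   vertex 0.5 3.9 2.2
  endloop
 endfacet
 facet normal -0.209 -0.911 0.356
  outer loop
   vertex 1.8 1.2 3.3
   vertex 2.0 0.1 0.6
   vertex 4.2 1.0 4.2
  endloop
 endfacet
 facet normal -0.004 0.626 0.780
  outer loop
   vertex 1.0 4.9 1.4
   vertex 0.5 3.9 2.2
   vertex 4.2 4.3 1.9
  endloop
 endfacet
 facet normal -0.805 -0.069 -0.590
  outer loop
   vertex 1.0 4.9 1.4
   vertex 2.0 0.1 0.6
   vertex 0.5 3.9 2.2
  endloop
 endfacet
 facet normal 0.188 0.199 -0.962
  outer loop
   vertex 1.0 4.9 1.4
   vertex 4.2 4.3 1.9
   vertex 2.0 0.1 0.6
  endloop
 endfacet
 facet normal 0.400 0.073 -0.914
  outer loop
   vertex 3.8 1.5 1.5
   vertex 2.0 0.1 0.6
   vertex 4.2 4.3 1.9
  endloop
 endfacet
 facet normal 0.979 -0.116 -0.167
  outer loop
   vertex 3.8 1.5 1.5
   vertex 4.2 4.3 1.9
   vertex 4.2 1.0 4.2
  endloop
 endfacet
 facet normal 0.667 -0.709 -0.230
  outer loop
   vertex 3.8 1.5 1.5
   vertex 4.2 1.0 4.2
   vertex 2.0 0.1 0.6
  endloop
 endfacet
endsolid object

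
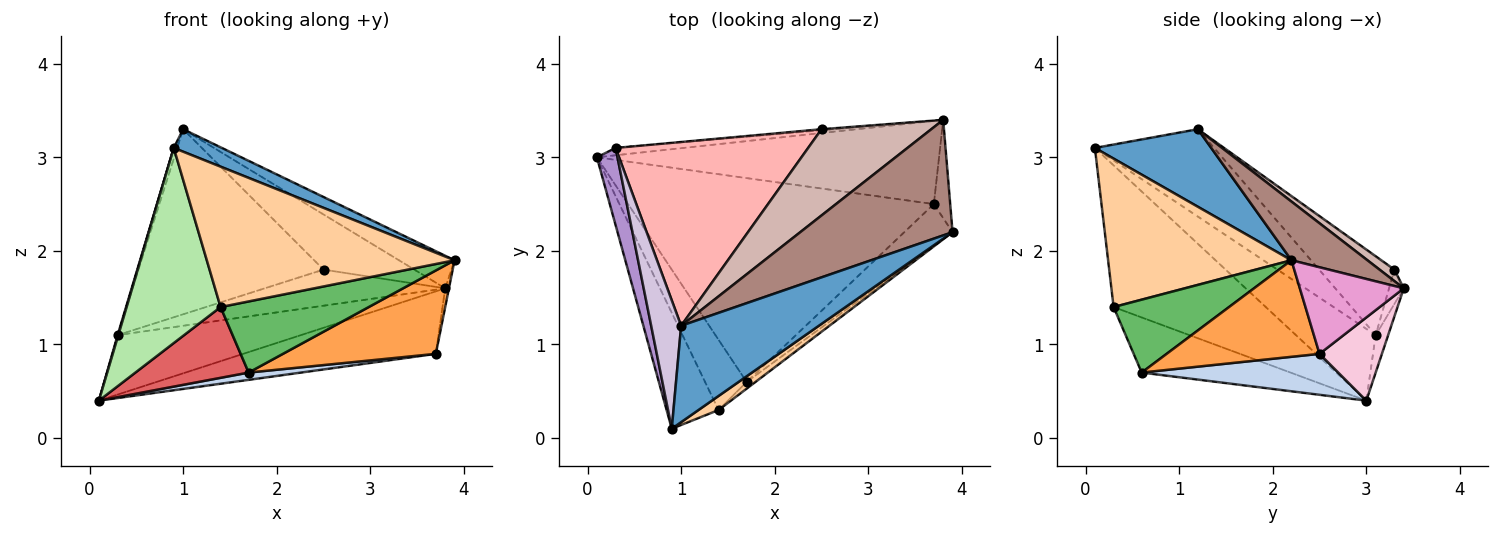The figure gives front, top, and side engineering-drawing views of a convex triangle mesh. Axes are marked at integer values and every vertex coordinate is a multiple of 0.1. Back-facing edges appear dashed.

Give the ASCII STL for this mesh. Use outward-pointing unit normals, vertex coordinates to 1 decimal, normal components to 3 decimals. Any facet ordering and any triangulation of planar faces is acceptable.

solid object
 facet normal 0.481 -0.199 0.854
  outer loop
   vertex 1.0 1.2 3.3
   vertex 0.9 0.1 3.1
   vertex 3.9 2.2 1.9
  endloop
 endfacet
 facet normal 0.133 -0.035 -0.991
  outer loop
   vertex 3.7 2.5 0.9
   vertex 1.7 0.6 0.7
   vertex 0.1 3.0 0.4
  endloop
 endfacet
 facet normal 0.667 -0.667 -0.333
  outer loop
   vertex 3.7 2.5 0.9
   vertex 3.9 2.2 1.9
   vertex 1.7 0.6 0.7
  endloop
 endfacet
 facet normal 0.593 -0.801 0.080
  outer loop
   vertex 1.4 0.3 1.4
   vertex 3.9 2.2 1.9
   vertex 0.9 0.1 3.1
  endloop
 endfacet
 facet normal 0.613 -0.787 -0.075
  outer loop
   vertex 1.4 0.3 1.4
   vertex 1.7 0.6 0.7
   vertex 3.9 2.2 1.9
  endloop
 endfacet
 facet normal -0.812 -0.501 -0.298
  outer loop
   vertex 1.4 0.3 1.4
   vertex 0.9 0.1 3.1
   vertex 0.1 3.0 0.4
  endloop
 endfacet
 facet normal -0.682 -0.519 -0.515
  outer loop
   vertex 1.4 0.3 1.4
   vertex 0.1 3.0 0.4
   vertex 1.7 0.6 0.7
  endloop
 endfacet
 facet normal -0.277 0.682 0.677
  outer loop
   vertex 0.3 3.1 1.1
   vertex 1.0 1.2 3.3
   vertex 2.5 3.3 1.8
  endloop
 endfacet
 facet normal -0.961 -0.008 0.276
  outer loop
   vertex 0.3 3.1 1.1
   vertex 0.1 3.0 0.4
   vertex 0.9 0.1 3.1
  endloop
 endfacet
 facet normal -0.946 0.027 0.324
  outer loop
   vertex 0.3 3.1 1.1
   vertex 0.9 0.1 3.1
   vertex 1.0 1.2 3.3
  endloop
 endfacet
 facet normal 0.348 0.255 0.902
  outer loop
   vertex 3.8 3.4 1.6
   vertex 1.0 1.2 3.3
   vertex 3.9 2.2 1.9
  endloop
 endfacet
 facet normal 0.088 0.537 0.839
  outer loop
   vertex 3.8 3.4 1.6
   vertex 2.5 3.3 1.8
   vertex 1.0 1.2 3.3
  endloop
 endfacet
 facet normal 0.982 0.035 -0.186
  outer loop
   vertex 3.8 3.4 1.6
   vertex 3.9 2.2 1.9
   vertex 3.7 2.5 0.9
  endloop
 endfacet
 facet normal 0.191 0.589 -0.785
  outer loop
   vertex 3.8 3.4 1.6
   vertex 3.7 2.5 0.9
   vertex 0.1 3.0 0.4
  endloop
 endfacet
 facet normal -0.067 0.990 -0.122
  outer loop
   vertex 3.8 3.4 1.6
   vertex 0.1 3.0 0.4
   vertex 0.3 3.1 1.1
  endloop
 endfacet
 facet normal -0.081 0.996 -0.030
  outer loop
   vertex 3.8 3.4 1.6
   vertex 0.3 3.1 1.1
   vertex 2.5 3.3 1.8
  endloop
 endfacet
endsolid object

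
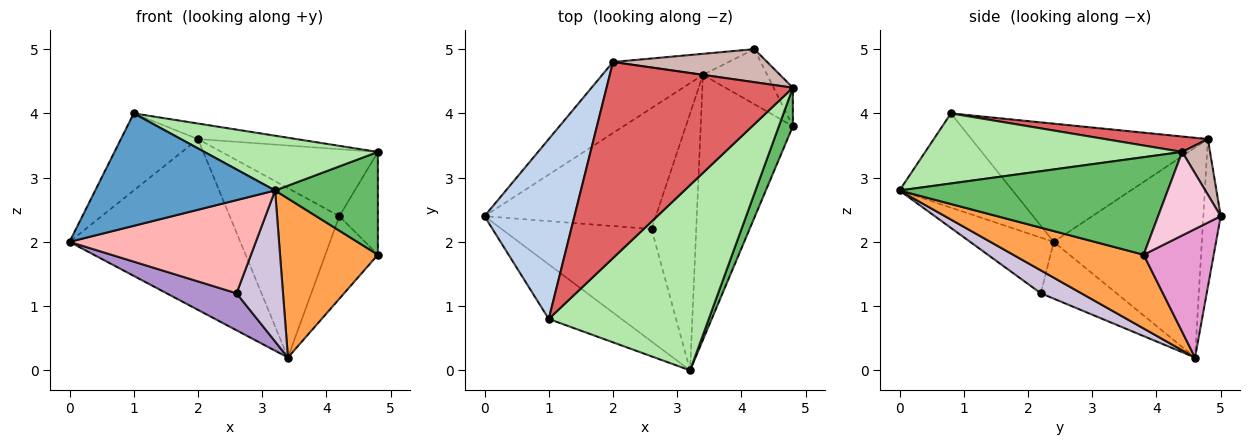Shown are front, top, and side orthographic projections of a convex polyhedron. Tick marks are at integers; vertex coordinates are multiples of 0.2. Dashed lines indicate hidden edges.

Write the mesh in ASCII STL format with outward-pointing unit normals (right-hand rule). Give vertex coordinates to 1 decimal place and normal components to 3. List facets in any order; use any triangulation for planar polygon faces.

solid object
 facet normal -0.492 -0.783 -0.380
  outer loop
   vertex 1.0 0.8 4.0
   vertex 0.0 2.4 2.0
   vertex 3.2 0.0 2.8
  endloop
 endfacet
 facet normal -0.770 0.251 0.586
  outer loop
   vertex 2.0 4.8 3.6
   vertex 0.0 2.4 2.0
   vertex 1.0 0.8 4.0
  endloop
 endfacet
 facet normal 0.566 -0.424 -0.707
  outer loop
   vertex 3.4 4.6 0.2
   vertex 4.8 3.8 1.8
   vertex 3.2 0.0 2.8
  endloop
 endfacet
 facet normal -0.625 0.721 -0.300
  outer loop
   vertex 3.4 4.6 0.2
   vertex 0.0 2.4 2.0
   vertex 2.0 4.8 3.6
  endloop
 endfacet
 facet normal 0.925 -0.355 0.133
  outer loop
   vertex 4.8 4.4 3.4
   vertex 3.2 0.0 2.8
   vertex 4.8 3.8 1.8
  endloop
 endfacet
 facet normal 0.387 -0.261 0.884
  outer loop
   vertex 4.8 4.4 3.4
   vertex 1.0 0.8 4.0
   vertex 3.2 0.0 2.8
  endloop
 endfacet
 facet normal 0.082 0.079 0.993
  outer loop
   vertex 4.8 4.4 3.4
   vertex 2.0 4.8 3.6
   vertex 1.0 0.8 4.0
  endloop
 endfacet
 facet normal -0.275 -0.613 -0.740
  outer loop
   vertex 2.6 2.2 1.2
   vertex 3.2 0.0 2.8
   vertex 0.0 2.4 2.0
  endloop
 endfacet
 facet normal -0.302 -0.279 -0.912
  outer loop
   vertex 2.6 2.2 1.2
   vertex 0.0 2.4 2.0
   vertex 3.4 4.6 0.2
  endloop
 endfacet
 facet normal 0.404 -0.463 -0.789
  outer loop
   vertex 2.6 2.2 1.2
   vertex 3.4 4.6 0.2
   vertex 3.2 0.0 2.8
  endloop
 endfacet
 facet normal -0.155 0.980 -0.122
  outer loop
   vertex 4.2 5.0 2.4
   vertex 3.4 4.6 0.2
   vertex 2.0 4.8 3.6
  endloop
 endfacet
 facet normal 0.158 0.886 0.437
  outer loop
   vertex 4.2 5.0 2.4
   vertex 2.0 4.8 3.6
   vertex 4.8 4.4 3.4
  endloop
 endfacet
 facet normal 0.743 0.557 -0.371
  outer loop
   vertex 4.2 5.0 2.4
   vertex 4.8 3.8 1.8
   vertex 3.4 4.6 0.2
  endloop
 endfacet
 facet normal 0.836 0.514 -0.193
  outer loop
   vertex 4.2 5.0 2.4
   vertex 4.8 4.4 3.4
   vertex 4.8 3.8 1.8
  endloop
 endfacet
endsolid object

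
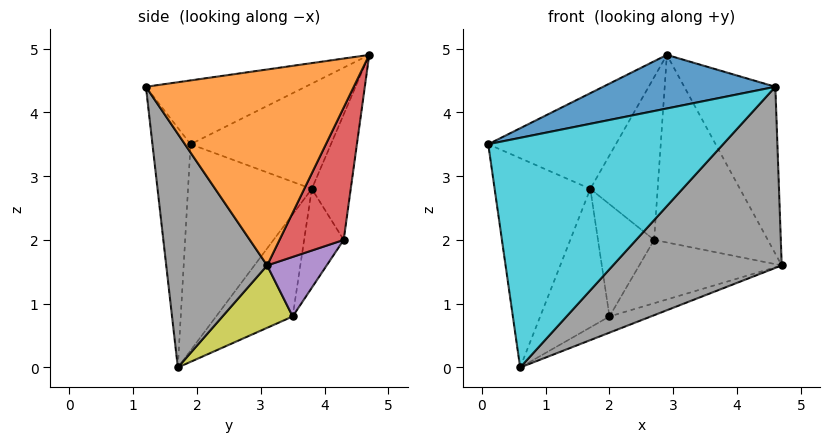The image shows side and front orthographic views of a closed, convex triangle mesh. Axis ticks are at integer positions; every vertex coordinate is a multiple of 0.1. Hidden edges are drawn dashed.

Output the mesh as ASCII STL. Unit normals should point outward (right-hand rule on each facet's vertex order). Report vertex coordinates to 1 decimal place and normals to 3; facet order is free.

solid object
 facet normal -0.227 -0.245 0.943
  outer loop
   vertex 4.6 1.2 4.4
   vertex 2.9 4.7 4.9
   vertex 0.1 1.9 3.5
  endloop
 endfacet
 facet normal 0.876 0.384 0.292
  outer loop
   vertex 4.6 1.2 4.4
   vertex 4.7 3.1 1.6
   vertex 2.9 4.7 4.9
  endloop
 endfacet
 facet normal -0.733 0.667 0.133
  outer loop
   vertex 1.7 3.8 2.8
   vertex 0.1 1.9 3.5
   vertex 2.9 4.7 4.9
  endloop
 endfacet
 facet normal 0.486 0.861 -0.152
  outer loop
   vertex 2.7 4.3 2.0
   vertex 2.9 4.7 4.9
   vertex 4.7 3.1 1.6
  endloop
 endfacet
 facet normal 0.295 0.706 -0.643
  outer loop
   vertex 2.7 4.3 2.0
   vertex 4.7 3.1 1.6
   vertex 2.0 3.5 0.8
  endloop
 endfacet
 facet normal -0.499 0.863 -0.085
  outer loop
   vertex 2.7 4.3 2.0
   vertex 1.7 3.8 2.8
   vertex 2.9 4.7 4.9
  endloop
 endfacet
 facet normal -0.564 0.800 -0.205
  outer loop
   vertex 2.7 4.3 2.0
   vertex 2.0 3.5 0.8
   vertex 1.7 3.8 2.8
  endloop
 endfacet
 facet normal 0.447 -0.748 -0.491
  outer loop
   vertex 0.6 1.7 0.0
   vertex 4.7 3.1 1.6
   vertex 4.6 1.2 4.4
  endloop
 endfacet
 facet normal 0.304 0.180 -0.936
  outer loop
   vertex 0.6 1.7 0.0
   vertex 2.0 3.5 0.8
   vertex 4.7 3.1 1.6
  endloop
 endfacet
 facet normal -0.160 -0.987 0.033
  outer loop
   vertex 0.6 1.7 0.0
   vertex 4.6 1.2 4.4
   vertex 0.1 1.9 3.5
  endloop
 endfacet
 facet normal -0.783 0.605 -0.146
  outer loop
   vertex 0.6 1.7 0.0
   vertex 0.1 1.9 3.5
   vertex 1.7 3.8 2.8
  endloop
 endfacet
 facet normal -0.725 0.656 -0.207
  outer loop
   vertex 0.6 1.7 0.0
   vertex 1.7 3.8 2.8
   vertex 2.0 3.5 0.8
  endloop
 endfacet
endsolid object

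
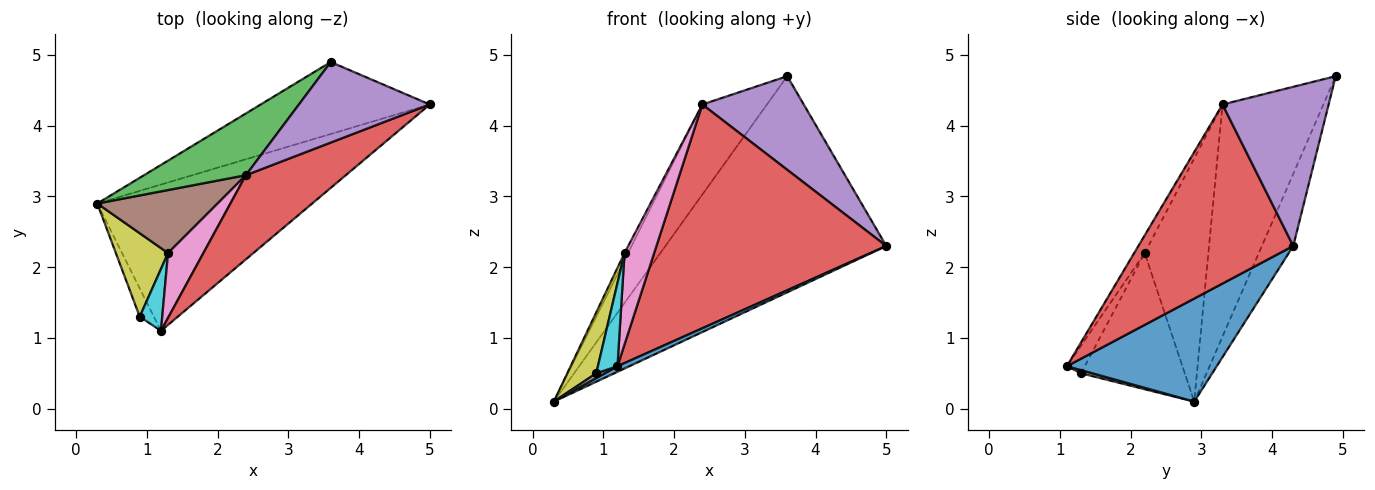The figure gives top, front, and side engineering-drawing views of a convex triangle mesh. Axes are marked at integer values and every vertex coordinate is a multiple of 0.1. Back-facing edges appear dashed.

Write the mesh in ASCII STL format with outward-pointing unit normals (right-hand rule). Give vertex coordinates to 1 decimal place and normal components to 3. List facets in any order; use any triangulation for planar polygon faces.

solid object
 facet normal 0.432 -0.034 -0.901
  outer loop
   vertex 1.2 1.1 0.6
   vertex 0.3 2.9 0.1
   vertex 5.0 4.3 2.3
  endloop
 endfacet
 facet normal -0.134 0.940 -0.313
  outer loop
   vertex 3.6 4.9 4.7
   vertex 5.0 4.3 2.3
   vertex 0.3 2.9 0.1
  endloop
 endfacet
 facet normal -0.790 0.506 0.347
  outer loop
   vertex 2.4 3.3 4.3
   vertex 3.6 4.9 4.7
   vertex 0.3 2.9 0.1
  endloop
 endfacet
 facet normal 0.533 -0.792 0.298
  outer loop
   vertex 2.4 3.3 4.3
   vertex 1.2 1.1 0.6
   vertex 5.0 4.3 2.3
  endloop
 endfacet
 facet normal 0.621 -0.594 0.511
  outer loop
   vertex 2.4 3.3 4.3
   vertex 5.0 4.3 2.3
   vertex 3.6 4.9 4.7
  endloop
 endfacet
 facet normal -0.895 0.050 0.443
  outer loop
   vertex 1.3 2.2 2.2
   vertex 2.4 3.3 4.3
   vertex 0.3 2.9 0.1
  endloop
 endfacet
 facet normal -0.278 -0.783 0.556
  outer loop
   vertex 1.3 2.2 2.2
   vertex 1.2 1.1 0.6
   vertex 2.4 3.3 4.3
  endloop
 endfacet
 facet normal 0.214 -0.161 -0.964
  outer loop
   vertex 0.9 1.3 0.5
   vertex 0.3 2.9 0.1
   vertex 1.2 1.1 0.6
  endloop
 endfacet
 facet normal -0.904 -0.252 0.346
  outer loop
   vertex 0.9 1.3 0.5
   vertex 1.3 2.2 2.2
   vertex 0.3 2.9 0.1
  endloop
 endfacet
 facet normal -0.592 -0.647 0.482
  outer loop
   vertex 0.9 1.3 0.5
   vertex 1.2 1.1 0.6
   vertex 1.3 2.2 2.2
  endloop
 endfacet
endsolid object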